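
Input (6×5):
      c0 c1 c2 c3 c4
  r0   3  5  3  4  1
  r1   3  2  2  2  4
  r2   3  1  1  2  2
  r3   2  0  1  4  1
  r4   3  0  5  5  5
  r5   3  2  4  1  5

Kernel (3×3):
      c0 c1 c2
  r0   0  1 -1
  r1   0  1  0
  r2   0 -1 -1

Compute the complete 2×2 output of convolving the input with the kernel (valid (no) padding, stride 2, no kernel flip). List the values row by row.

2 1
-5 -6

Output[0,0]: The receptive field on the input at this output position is [3 5 3 / 3 2 2 / 3 1 1]. Elementwise product with the kernel and sum: 5·1 + 3·-1 + 2·1 + 1·-1 + 1·-1.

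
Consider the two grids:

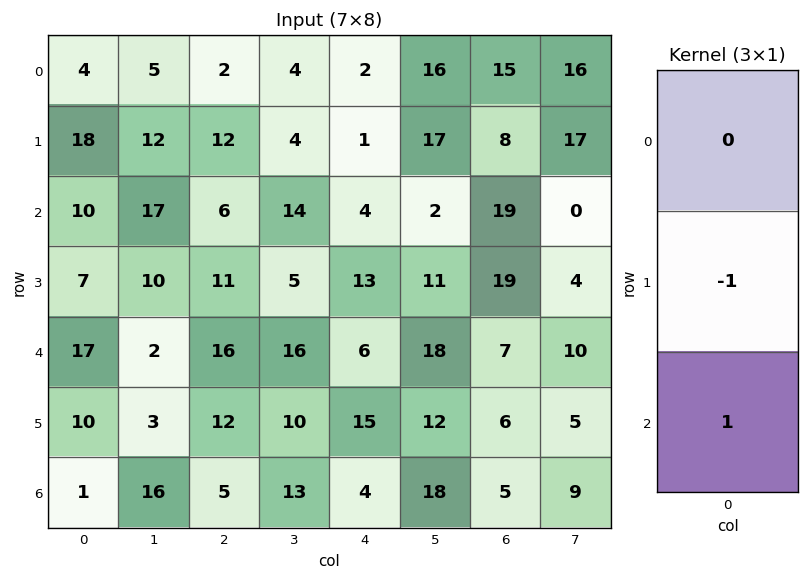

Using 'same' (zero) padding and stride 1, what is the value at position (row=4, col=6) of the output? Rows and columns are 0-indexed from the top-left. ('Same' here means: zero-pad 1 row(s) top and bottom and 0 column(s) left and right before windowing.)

-1

The receptive field on the zero-padded input at this output position is [19 / 7 / 6]. Elementwise product with the kernel and sum: 7·-1 + 6·1.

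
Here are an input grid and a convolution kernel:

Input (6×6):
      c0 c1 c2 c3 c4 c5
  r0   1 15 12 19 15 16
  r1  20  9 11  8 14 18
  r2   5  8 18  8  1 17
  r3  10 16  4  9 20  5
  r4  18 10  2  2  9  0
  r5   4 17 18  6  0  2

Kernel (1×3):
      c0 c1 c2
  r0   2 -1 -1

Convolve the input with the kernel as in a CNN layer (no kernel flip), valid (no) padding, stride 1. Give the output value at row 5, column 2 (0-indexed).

30

The receptive field on the input at this output position is [18 6 0]. Elementwise product with the kernel and sum: 18·2 + 6·-1 + 0·-1.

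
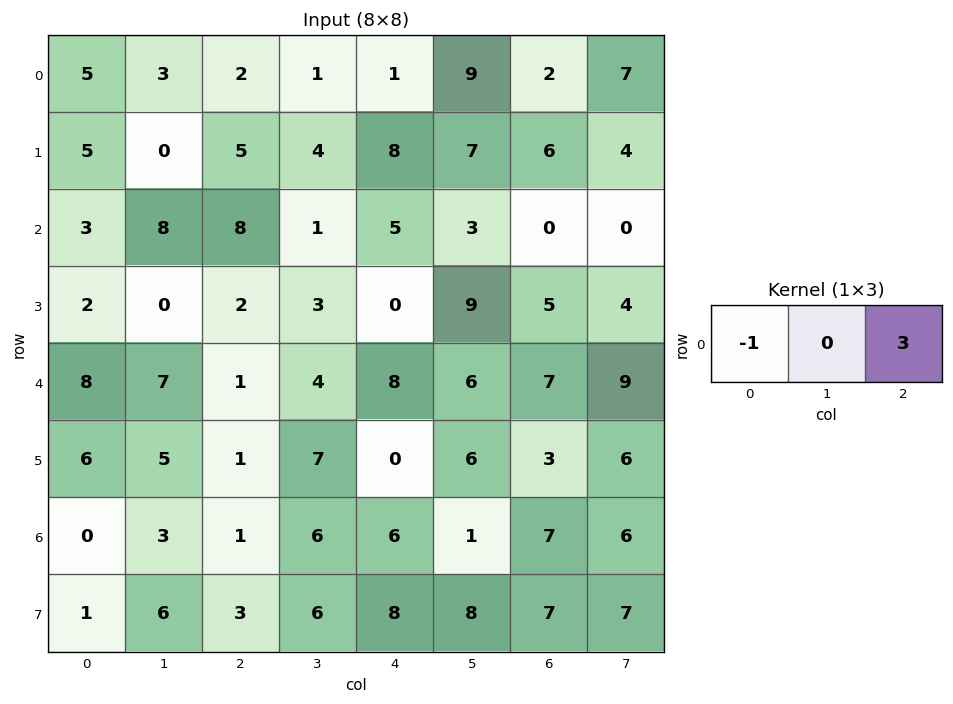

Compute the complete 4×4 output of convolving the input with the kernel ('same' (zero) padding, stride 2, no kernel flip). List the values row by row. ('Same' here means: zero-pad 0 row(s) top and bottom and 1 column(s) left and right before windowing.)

Output[0,0]: The receptive field on the zero-padded input at this output position is [0 5 3]. Elementwise product with the kernel and sum: 0·-1 + 3·3.
Output[0,1]: The receptive field on the zero-padded input at this output position is [3 2 1]. Elementwise product with the kernel and sum: 3·-1 + 1·3.

9 0 26 12
24 -5 8 -3
21 5 14 21
9 15 -3 17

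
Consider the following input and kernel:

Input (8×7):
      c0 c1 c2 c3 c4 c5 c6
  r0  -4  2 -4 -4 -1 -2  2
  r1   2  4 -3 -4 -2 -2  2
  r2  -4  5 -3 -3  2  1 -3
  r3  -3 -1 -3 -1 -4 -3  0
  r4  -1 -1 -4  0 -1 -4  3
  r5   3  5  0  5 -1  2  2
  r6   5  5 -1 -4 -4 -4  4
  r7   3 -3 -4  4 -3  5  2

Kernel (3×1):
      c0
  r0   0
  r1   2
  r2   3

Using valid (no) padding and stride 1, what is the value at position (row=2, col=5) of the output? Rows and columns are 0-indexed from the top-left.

The receptive field on the input at this output position is [1 / -3 / -4]. Elementwise product with the kernel and sum: -3·2 + -4·3.

-18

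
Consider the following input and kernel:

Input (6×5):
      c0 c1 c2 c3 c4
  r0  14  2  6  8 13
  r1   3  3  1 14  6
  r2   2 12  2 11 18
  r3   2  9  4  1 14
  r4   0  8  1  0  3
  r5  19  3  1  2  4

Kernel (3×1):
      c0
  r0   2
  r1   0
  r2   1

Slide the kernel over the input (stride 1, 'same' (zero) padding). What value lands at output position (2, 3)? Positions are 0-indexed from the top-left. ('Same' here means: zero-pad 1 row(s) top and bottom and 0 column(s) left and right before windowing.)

29

The receptive field on the zero-padded input at this output position is [14 / 11 / 1]. Elementwise product with the kernel and sum: 14·2 + 1·1.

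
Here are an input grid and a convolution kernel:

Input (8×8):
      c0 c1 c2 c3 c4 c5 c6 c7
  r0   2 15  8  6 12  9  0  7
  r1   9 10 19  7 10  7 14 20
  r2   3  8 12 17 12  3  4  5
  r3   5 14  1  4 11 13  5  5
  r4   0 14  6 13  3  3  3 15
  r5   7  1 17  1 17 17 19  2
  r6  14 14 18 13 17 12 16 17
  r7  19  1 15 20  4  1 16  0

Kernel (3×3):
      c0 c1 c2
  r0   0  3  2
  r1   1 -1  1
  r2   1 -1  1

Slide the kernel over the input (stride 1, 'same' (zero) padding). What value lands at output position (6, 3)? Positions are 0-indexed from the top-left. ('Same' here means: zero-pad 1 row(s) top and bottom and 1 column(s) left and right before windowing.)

The receptive field on the zero-padded input at this output position is [17 1 17 / 18 13 17 / 15 20 4]. Elementwise product with the kernel and sum: 1·3 + 17·2 + 18·1 + 13·-1 + 17·1 + 15·1 + 20·-1 + 4·1.

58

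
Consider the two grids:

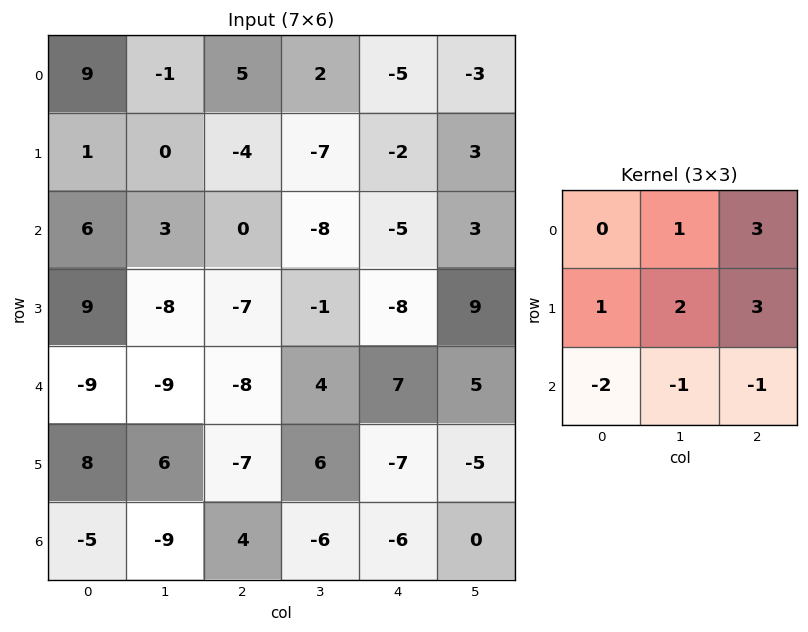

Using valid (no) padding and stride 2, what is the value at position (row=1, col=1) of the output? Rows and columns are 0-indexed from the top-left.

The receptive field on the input at this output position is [0 -8 -5 / -7 -1 -8 / -8 4 7]. Elementwise product with the kernel and sum: -8·1 + -5·3 + -7·1 + -1·2 + -8·3 + -8·-2 + 4·-1 + 7·-1.

-51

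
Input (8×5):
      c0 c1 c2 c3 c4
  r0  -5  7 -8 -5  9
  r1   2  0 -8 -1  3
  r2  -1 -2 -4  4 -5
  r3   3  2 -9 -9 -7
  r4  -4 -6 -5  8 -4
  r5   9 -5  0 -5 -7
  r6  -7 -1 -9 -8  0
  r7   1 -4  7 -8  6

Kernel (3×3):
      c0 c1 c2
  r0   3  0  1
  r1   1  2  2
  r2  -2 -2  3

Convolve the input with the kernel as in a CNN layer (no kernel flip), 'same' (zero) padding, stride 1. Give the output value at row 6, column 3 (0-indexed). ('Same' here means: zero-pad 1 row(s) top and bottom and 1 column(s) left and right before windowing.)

The receptive field on the zero-padded input at this output position is [0 -5 -7 / -9 -8 0 / 7 -8 6]. Elementwise product with the kernel and sum: 0·3 + -7·1 + -9·1 + -8·2 + 0·2 + 7·-2 + -8·-2 + 6·3.

-12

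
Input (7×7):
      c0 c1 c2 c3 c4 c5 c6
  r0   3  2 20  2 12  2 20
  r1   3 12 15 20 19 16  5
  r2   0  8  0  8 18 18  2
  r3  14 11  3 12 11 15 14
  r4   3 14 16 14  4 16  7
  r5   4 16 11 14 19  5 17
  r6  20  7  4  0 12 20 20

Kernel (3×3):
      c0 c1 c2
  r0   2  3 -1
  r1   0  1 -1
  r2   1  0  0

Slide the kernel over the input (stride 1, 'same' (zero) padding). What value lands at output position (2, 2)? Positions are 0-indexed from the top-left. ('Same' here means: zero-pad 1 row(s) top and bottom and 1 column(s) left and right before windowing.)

52

The receptive field on the zero-padded input at this output position is [12 15 20 / 8 0 8 / 11 3 12]. Elementwise product with the kernel and sum: 12·2 + 15·3 + 20·-1 + 0·1 + 8·-1 + 11·1.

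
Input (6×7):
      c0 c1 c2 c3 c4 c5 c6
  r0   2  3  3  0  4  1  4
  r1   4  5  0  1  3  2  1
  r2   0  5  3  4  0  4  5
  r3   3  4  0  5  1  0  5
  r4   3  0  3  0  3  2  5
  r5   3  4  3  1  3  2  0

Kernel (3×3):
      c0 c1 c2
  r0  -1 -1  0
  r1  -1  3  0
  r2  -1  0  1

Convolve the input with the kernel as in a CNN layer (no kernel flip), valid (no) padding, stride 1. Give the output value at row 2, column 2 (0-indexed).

The receptive field on the input at this output position is [3 4 0 / 0 5 1 / 3 0 3]. Elementwise product with the kernel and sum: 3·-1 + 4·-1 + 0·-1 + 5·3 + 3·-1 + 3·1.

8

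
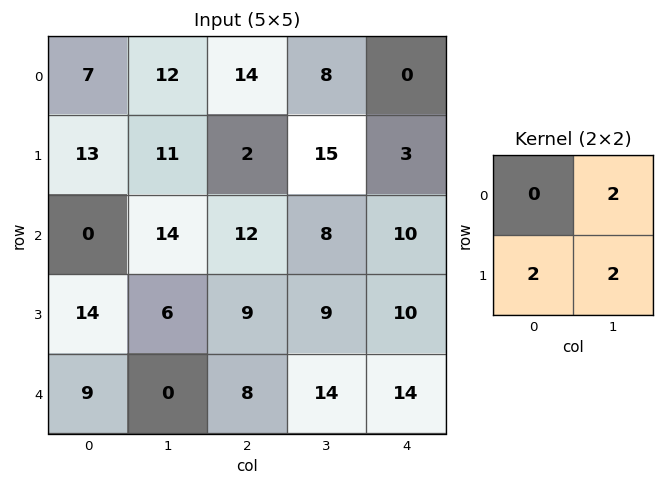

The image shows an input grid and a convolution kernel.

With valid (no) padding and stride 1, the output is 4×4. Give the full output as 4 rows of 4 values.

72 54 50 36
50 56 70 42
68 54 52 58
30 34 62 76

Output[0,0]: The receptive field on the input at this output position is [7 12 / 13 11]. Elementwise product with the kernel and sum: 12·2 + 13·2 + 11·2.
Output[0,1]: The receptive field on the input at this output position is [12 14 / 11 2]. Elementwise product with the kernel and sum: 14·2 + 11·2 + 2·2.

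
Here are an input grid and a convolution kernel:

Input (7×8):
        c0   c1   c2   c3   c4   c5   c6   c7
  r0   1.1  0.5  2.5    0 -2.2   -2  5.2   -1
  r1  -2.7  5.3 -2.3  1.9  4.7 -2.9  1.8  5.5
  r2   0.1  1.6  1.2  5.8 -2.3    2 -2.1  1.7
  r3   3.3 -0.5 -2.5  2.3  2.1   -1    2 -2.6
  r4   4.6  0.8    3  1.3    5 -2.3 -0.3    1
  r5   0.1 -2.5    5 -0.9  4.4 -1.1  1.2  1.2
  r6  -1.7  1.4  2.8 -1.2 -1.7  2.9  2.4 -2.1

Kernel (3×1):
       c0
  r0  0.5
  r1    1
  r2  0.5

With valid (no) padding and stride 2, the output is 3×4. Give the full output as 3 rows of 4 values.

-2.1 -0.45 2.45 3.35
5.65 -0.4 3.45 0.8
1.55 7.9 6.05 2.25

Output[0,0]: The receptive field on the input at this output position is [1.1 / -2.7 / 0.1]. Elementwise product with the kernel and sum: 1.1·0.5 + -2.7·1 + 0.1·0.5.
Output[0,1]: The receptive field on the input at this output position is [2.5 / -2.3 / 1.2]. Elementwise product with the kernel and sum: 2.5·0.5 + -2.3·1 + 1.2·0.5.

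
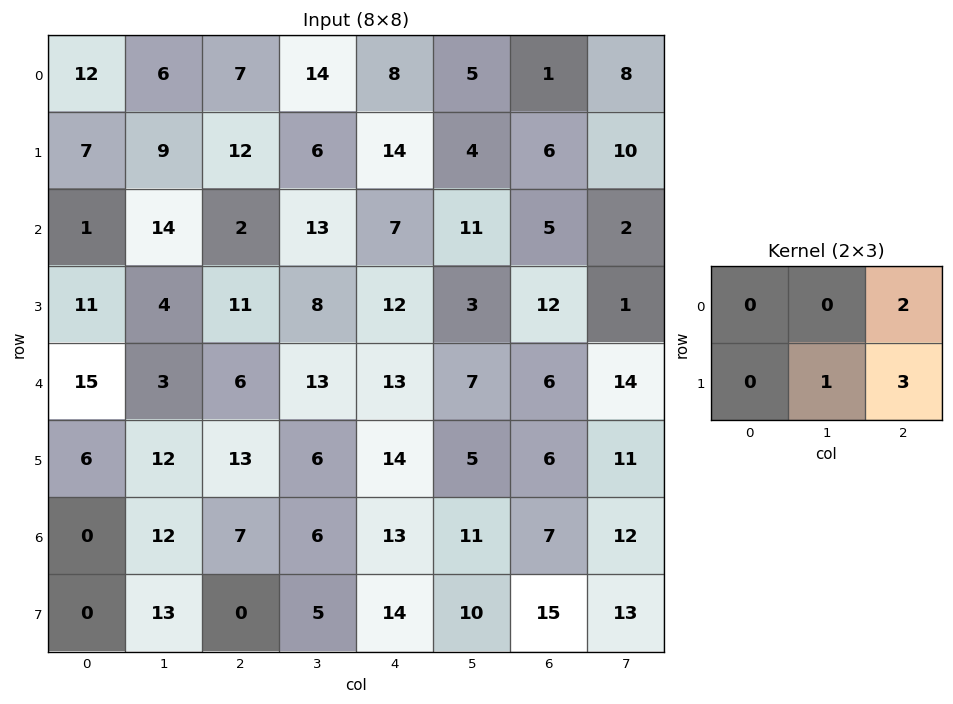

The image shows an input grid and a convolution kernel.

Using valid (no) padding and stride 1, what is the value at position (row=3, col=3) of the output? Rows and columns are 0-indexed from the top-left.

40

The receptive field on the input at this output position is [8 12 3 / 13 13 7]. Elementwise product with the kernel and sum: 3·2 + 13·1 + 7·3.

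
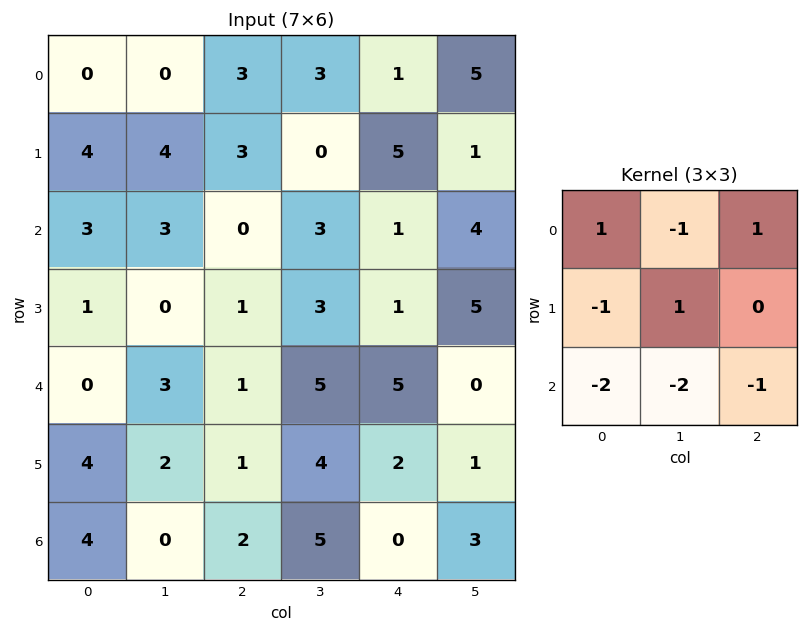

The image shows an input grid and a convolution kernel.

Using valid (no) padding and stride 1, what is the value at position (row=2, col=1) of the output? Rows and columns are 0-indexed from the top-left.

-6

The receptive field on the input at this output position is [3 0 3 / 0 1 3 / 3 1 5]. Elementwise product with the kernel and sum: 3·1 + 0·-1 + 3·1 + 0·-1 + 1·1 + 3·-2 + 1·-2 + 5·-1.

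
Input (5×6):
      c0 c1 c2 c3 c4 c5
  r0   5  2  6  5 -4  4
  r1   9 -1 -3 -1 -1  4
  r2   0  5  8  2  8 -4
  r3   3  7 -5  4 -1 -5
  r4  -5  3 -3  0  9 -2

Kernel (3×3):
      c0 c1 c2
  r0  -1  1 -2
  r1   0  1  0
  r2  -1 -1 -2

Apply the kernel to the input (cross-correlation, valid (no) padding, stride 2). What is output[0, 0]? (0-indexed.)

-37

The receptive field on the input at this output position is [5 2 6 / 9 -1 -3 / 0 5 8]. Elementwise product with the kernel and sum: 5·-1 + 2·1 + 6·-2 + -1·1 + 0·-1 + 5·-1 + 8·-2.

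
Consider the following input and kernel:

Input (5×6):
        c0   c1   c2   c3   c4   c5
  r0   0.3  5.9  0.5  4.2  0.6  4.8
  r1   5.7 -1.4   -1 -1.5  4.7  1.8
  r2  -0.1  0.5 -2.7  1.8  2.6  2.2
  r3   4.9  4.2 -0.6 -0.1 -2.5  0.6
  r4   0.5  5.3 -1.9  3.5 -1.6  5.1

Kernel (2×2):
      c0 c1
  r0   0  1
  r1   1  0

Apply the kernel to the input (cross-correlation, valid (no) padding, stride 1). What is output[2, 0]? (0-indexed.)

The receptive field on the input at this output position is [-0.1 0.5 / 4.9 4.2]. Elementwise product with the kernel and sum: 0.5·1 + 4.9·1.

5.4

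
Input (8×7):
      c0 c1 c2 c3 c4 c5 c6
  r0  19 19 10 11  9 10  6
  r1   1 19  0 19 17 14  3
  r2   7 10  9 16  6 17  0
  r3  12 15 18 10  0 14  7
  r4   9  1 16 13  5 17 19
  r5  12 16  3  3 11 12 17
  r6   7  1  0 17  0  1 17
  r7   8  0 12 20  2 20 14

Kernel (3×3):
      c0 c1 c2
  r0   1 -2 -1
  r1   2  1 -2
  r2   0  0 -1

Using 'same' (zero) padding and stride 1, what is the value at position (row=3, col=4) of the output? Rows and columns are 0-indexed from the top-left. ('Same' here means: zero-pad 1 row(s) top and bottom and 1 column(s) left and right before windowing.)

-38

The receptive field on the zero-padded input at this output position is [16 6 17 / 10 0 14 / 13 5 17]. Elementwise product with the kernel and sum: 16·1 + 6·-2 + 17·-1 + 10·2 + 0·1 + 14·-2 + 17·-1.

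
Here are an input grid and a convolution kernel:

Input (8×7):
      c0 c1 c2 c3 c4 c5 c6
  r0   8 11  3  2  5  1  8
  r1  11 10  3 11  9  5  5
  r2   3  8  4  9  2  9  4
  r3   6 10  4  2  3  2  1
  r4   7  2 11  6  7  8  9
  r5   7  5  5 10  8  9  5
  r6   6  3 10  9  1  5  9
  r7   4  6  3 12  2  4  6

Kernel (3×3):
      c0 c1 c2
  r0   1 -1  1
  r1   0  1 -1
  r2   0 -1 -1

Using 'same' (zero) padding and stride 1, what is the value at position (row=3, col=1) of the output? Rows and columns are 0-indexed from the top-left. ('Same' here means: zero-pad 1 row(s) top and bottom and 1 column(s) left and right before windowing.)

-8

The receptive field on the zero-padded input at this output position is [3 8 4 / 6 10 4 / 7 2 11]. Elementwise product with the kernel and sum: 3·1 + 8·-1 + 4·1 + 10·1 + 4·-1 + 2·-1 + 11·-1.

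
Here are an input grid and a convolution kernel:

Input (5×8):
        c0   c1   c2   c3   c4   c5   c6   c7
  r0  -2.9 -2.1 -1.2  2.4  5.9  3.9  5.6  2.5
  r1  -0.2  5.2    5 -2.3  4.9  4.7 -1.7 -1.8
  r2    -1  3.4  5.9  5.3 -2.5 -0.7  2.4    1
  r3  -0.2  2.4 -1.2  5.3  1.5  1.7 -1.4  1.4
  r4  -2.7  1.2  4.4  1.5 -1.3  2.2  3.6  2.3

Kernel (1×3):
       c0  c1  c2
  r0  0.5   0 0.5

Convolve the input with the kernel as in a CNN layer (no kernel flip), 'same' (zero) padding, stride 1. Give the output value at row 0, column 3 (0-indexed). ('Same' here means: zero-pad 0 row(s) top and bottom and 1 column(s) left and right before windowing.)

The receptive field on the zero-padded input at this output position is [-1.2 2.4 5.9]. Elementwise product with the kernel and sum: -1.2·0.5 + 5.9·0.5.

2.35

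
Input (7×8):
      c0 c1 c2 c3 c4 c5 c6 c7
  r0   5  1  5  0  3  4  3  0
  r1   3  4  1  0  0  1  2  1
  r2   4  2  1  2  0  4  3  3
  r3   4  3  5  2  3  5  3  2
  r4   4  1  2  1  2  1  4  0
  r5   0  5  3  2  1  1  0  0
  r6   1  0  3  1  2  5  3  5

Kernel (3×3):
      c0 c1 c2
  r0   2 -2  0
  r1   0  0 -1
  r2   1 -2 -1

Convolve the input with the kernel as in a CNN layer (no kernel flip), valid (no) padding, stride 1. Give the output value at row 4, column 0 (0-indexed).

The receptive field on the input at this output position is [4 1 2 / 0 5 3 / 1 0 3]. Elementwise product with the kernel and sum: 4·2 + 1·-2 + 3·-1 + 1·1 + 0·-2 + 3·-1.

1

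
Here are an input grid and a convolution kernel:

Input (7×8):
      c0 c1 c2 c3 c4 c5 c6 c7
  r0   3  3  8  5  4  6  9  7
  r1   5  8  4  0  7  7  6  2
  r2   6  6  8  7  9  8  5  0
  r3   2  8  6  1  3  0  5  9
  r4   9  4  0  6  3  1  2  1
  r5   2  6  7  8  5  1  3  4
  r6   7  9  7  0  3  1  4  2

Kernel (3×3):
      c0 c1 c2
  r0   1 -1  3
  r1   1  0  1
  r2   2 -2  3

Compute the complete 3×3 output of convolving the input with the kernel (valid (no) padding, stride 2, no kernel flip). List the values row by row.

57 55 55
42 34 34
31 38 32

Output[0,0]: The receptive field on the input at this output position is [3 3 8 / 5 8 4 / 6 6 8]. Elementwise product with the kernel and sum: 3·1 + 3·-1 + 8·3 + 5·1 + 4·1 + 6·2 + 6·-2 + 8·3.
Output[0,1]: The receptive field on the input at this output position is [8 5 4 / 4 0 7 / 8 7 9]. Elementwise product with the kernel and sum: 8·1 + 5·-1 + 4·3 + 4·1 + 7·1 + 8·2 + 7·-2 + 9·3.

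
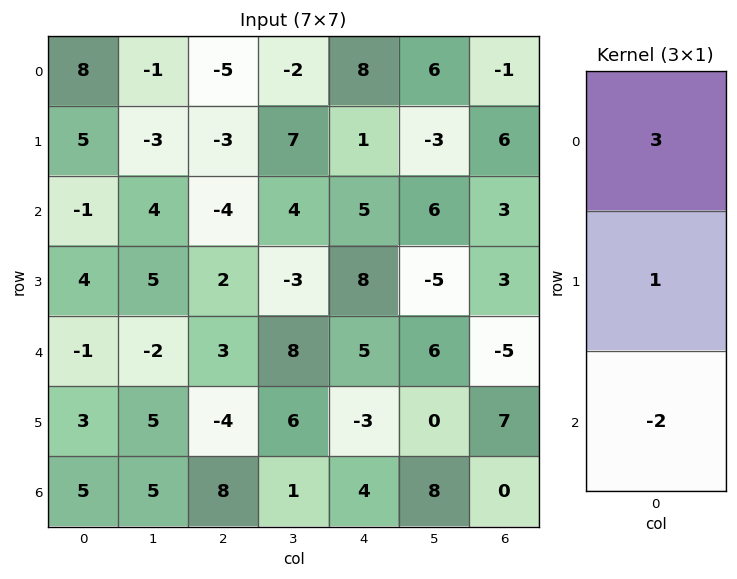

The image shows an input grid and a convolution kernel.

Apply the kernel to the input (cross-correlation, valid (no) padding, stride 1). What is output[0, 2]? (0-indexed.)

-10

The receptive field on the input at this output position is [-5 / -3 / -4]. Elementwise product with the kernel and sum: -5·3 + -3·1 + -4·-2.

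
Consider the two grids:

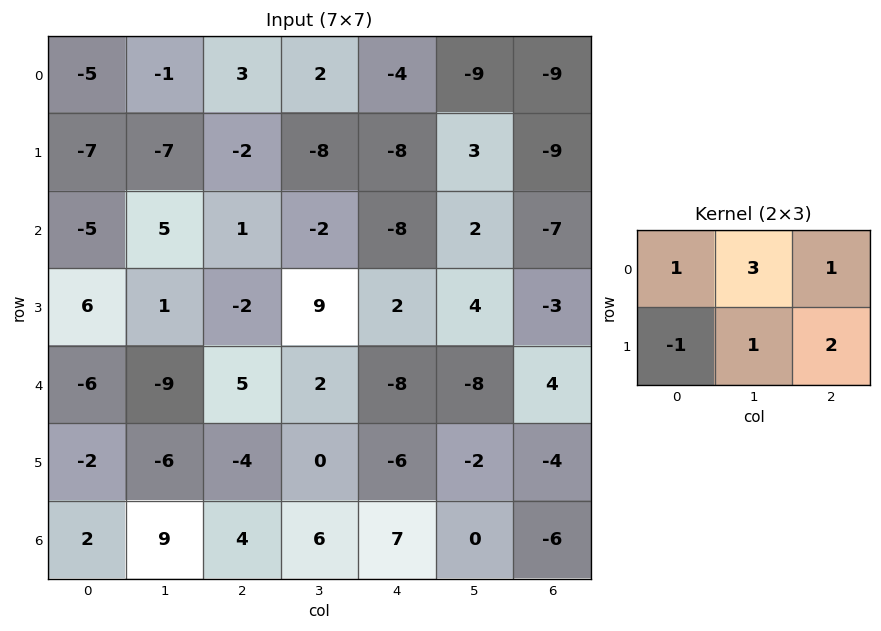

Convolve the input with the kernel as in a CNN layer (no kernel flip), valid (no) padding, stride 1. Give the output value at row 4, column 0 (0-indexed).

The receptive field on the input at this output position is [-6 -9 5 / -2 -6 -4]. Elementwise product with the kernel and sum: -6·1 + -9·3 + 5·1 + -2·-1 + -6·1 + -4·2.

-40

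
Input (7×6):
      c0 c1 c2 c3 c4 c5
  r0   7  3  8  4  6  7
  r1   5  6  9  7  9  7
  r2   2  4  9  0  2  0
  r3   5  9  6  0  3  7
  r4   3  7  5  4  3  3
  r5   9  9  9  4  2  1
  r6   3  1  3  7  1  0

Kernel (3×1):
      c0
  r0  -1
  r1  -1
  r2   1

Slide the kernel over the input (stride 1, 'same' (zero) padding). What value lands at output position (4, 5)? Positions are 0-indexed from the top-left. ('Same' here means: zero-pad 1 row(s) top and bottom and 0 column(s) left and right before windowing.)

-9

The receptive field on the zero-padded input at this output position is [7 / 3 / 1]. Elementwise product with the kernel and sum: 7·-1 + 3·-1 + 1·1.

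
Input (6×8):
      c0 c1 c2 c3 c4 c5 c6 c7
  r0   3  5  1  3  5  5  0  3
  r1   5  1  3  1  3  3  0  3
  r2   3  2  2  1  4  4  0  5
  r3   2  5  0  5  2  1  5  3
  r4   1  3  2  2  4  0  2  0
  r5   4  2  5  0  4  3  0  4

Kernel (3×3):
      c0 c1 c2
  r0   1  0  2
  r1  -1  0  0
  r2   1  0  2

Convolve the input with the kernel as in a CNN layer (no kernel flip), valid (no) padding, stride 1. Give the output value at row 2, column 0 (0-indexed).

The receptive field on the input at this output position is [3 2 2 / 2 5 0 / 1 3 2]. Elementwise product with the kernel and sum: 3·1 + 2·2 + 2·-1 + 1·1 + 2·2.

10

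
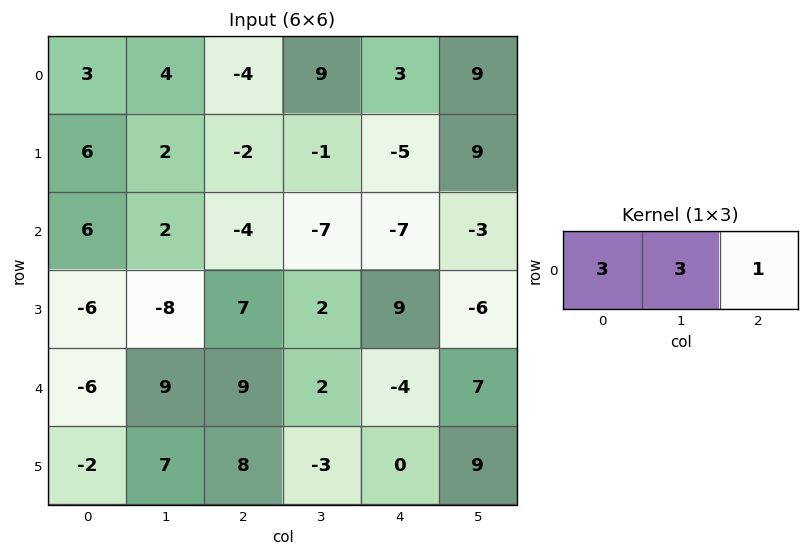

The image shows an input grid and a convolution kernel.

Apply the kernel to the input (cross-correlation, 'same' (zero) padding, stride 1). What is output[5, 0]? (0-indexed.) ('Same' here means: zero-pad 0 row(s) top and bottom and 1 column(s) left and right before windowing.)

1

The receptive field on the zero-padded input at this output position is [0 -2 7]. Elementwise product with the kernel and sum: 0·3 + -2·3 + 7·1.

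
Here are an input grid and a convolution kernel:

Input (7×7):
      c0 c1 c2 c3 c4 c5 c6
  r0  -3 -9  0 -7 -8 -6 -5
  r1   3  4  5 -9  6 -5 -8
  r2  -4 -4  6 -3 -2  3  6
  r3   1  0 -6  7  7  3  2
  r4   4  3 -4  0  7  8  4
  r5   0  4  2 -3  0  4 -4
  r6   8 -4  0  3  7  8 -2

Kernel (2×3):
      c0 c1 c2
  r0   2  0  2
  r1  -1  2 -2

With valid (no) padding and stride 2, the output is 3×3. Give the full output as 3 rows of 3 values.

-11 -51 -26
15 14 3
4 -2 38

Output[0,0]: The receptive field on the input at this output position is [-3 -9 0 / 3 4 5]. Elementwise product with the kernel and sum: -3·2 + 0·2 + 3·-1 + 4·2 + 5·-2.
Output[0,1]: The receptive field on the input at this output position is [0 -7 -8 / 5 -9 6]. Elementwise product with the kernel and sum: 0·2 + -8·2 + 5·-1 + -9·2 + 6·-2.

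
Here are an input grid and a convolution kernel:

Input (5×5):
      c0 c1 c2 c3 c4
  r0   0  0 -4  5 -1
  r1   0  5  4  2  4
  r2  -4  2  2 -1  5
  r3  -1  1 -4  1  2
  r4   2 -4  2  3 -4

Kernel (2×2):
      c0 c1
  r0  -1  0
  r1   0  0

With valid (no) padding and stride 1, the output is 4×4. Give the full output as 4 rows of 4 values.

0 0 4 -5
0 -5 -4 -2
4 -2 -2 1
1 -1 4 -1

Output[0,0]: The receptive field on the input at this output position is [0 0 / 0 5]. Elementwise product with the kernel and sum: 0·-1.
Output[0,1]: The receptive field on the input at this output position is [0 -4 / 5 4]. Elementwise product with the kernel and sum: 0·-1.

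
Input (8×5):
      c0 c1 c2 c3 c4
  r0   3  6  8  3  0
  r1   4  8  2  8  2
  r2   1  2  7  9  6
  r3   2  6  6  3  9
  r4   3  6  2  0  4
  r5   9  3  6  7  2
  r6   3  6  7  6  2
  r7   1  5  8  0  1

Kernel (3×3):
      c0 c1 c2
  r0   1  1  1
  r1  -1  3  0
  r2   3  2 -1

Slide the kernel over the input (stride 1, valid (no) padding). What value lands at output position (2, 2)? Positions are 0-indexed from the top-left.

The receptive field on the input at this output position is [7 9 6 / 6 3 9 / 2 0 4]. Elementwise product with the kernel and sum: 7·1 + 9·1 + 6·1 + 6·-1 + 3·3 + 2·3 + 0·2 + 4·-1.

27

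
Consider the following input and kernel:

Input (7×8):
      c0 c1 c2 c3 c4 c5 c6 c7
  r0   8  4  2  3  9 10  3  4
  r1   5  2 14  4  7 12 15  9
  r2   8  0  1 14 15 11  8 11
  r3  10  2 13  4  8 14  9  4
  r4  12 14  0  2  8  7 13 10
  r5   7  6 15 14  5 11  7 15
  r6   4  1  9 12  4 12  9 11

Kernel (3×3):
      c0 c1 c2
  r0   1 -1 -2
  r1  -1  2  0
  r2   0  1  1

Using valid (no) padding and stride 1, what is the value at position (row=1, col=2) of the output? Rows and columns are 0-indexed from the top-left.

The receptive field on the input at this output position is [14 4 7 / 1 14 15 / 13 4 8]. Elementwise product with the kernel and sum: 14·1 + 4·-1 + 7·-2 + 1·-1 + 14·2 + 4·1 + 8·1.

35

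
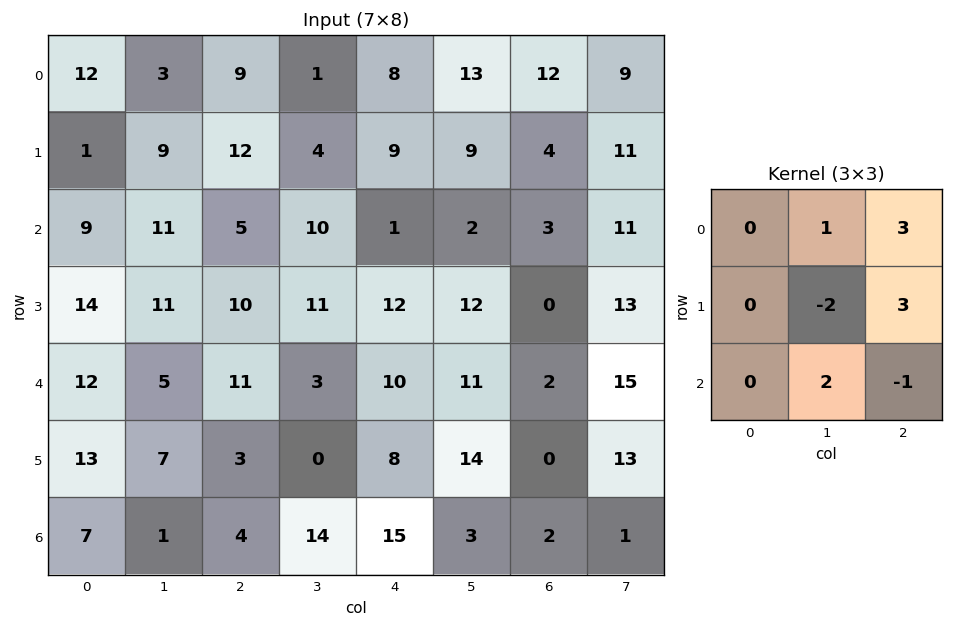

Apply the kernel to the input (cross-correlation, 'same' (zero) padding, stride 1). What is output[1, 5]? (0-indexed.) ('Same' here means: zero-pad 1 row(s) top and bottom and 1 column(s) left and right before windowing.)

The receptive field on the zero-padded input at this output position is [8 13 12 / 9 9 4 / 1 2 3]. Elementwise product with the kernel and sum: 13·1 + 12·3 + 9·-2 + 4·3 + 2·2 + 3·-1.

44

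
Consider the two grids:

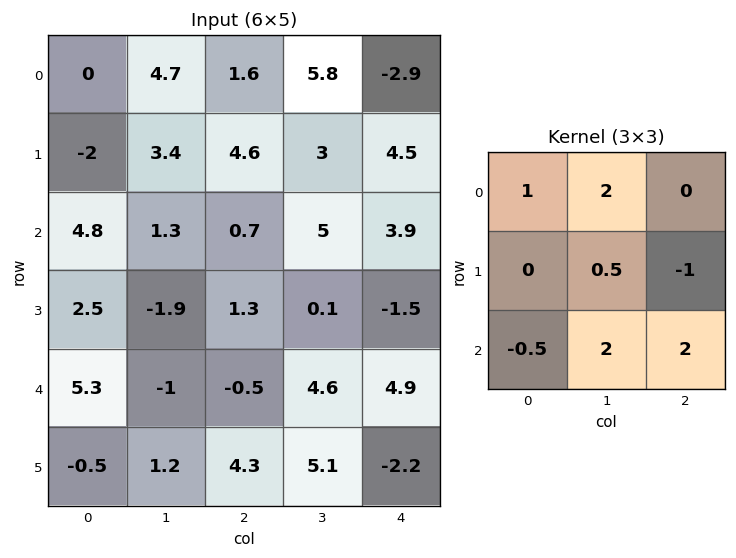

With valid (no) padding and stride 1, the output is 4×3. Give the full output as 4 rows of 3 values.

Output[0,0]: The receptive field on the input at this output position is [0 4.7 1.6 / -2 3.4 4.6 / 4.8 1.3 0.7]. Elementwise product with the kernel and sum: 0·1 + 4.7·2 + 3.4·0.5 + 4.6·-1 + 4.8·-0.5 + 1.3·2 + 0.7·2.
Output[0,1]: The receptive field on the input at this output position is [4.7 1.6 5.8 / 3.4 4.6 3 / 1.3 0.7 5]. Elementwise product with the kernel and sum: 4.7·1 + 1.6·2 + 4.6·0.5 + 3·-1 + 1.3·-0.5 + 0.7·2 + 5·2.

8.1 17.95 27.65
2.3 11.7 5.75
-0.5 11.95 31.5
9.95 14.05 2.55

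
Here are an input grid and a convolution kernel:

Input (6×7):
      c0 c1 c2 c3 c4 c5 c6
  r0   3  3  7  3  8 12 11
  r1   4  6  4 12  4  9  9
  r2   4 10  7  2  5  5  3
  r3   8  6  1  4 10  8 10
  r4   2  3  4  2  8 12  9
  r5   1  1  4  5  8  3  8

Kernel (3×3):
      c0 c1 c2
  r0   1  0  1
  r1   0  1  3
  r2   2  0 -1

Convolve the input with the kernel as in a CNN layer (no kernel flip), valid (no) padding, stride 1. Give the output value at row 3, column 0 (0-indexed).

The receptive field on the input at this output position is [8 6 1 / 2 3 4 / 1 1 4]. Elementwise product with the kernel and sum: 8·1 + 1·1 + 3·1 + 4·3 + 1·2 + 4·-1.

22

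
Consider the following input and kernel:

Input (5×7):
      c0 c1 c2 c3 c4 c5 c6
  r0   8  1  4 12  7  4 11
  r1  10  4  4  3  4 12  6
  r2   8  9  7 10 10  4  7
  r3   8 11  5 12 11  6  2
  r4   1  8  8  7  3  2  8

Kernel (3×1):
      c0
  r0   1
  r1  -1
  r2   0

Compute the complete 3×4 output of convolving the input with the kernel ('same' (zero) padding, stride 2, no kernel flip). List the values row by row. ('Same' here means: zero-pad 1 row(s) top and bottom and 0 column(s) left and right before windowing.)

Output[0,0]: The receptive field on the zero-padded input at this output position is [0 / 8 / 10]. Elementwise product with the kernel and sum: 0·1 + 8·-1.

-8 -4 -7 -11
2 -3 -6 -1
7 -3 8 -6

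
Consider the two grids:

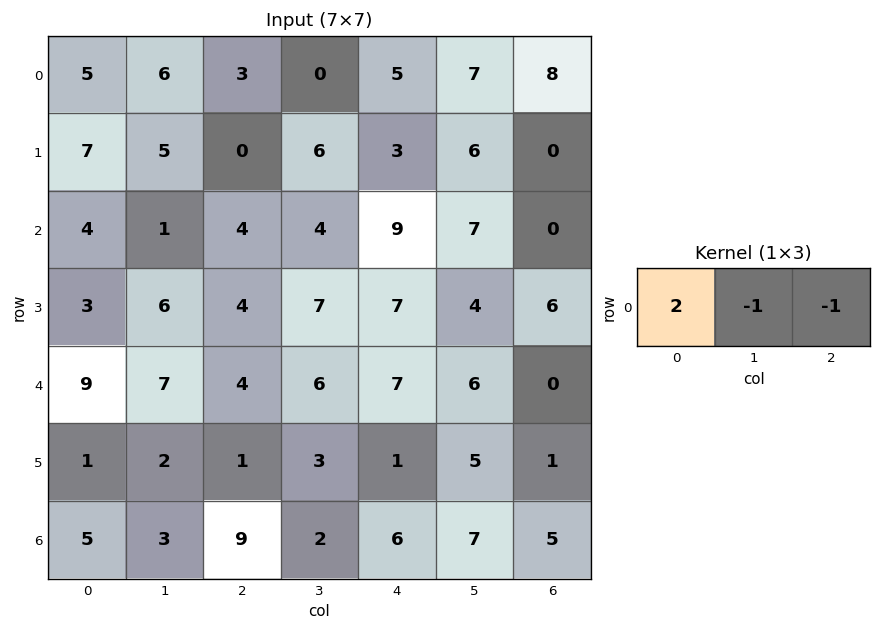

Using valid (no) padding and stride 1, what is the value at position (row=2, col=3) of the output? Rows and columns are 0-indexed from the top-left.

-8

The receptive field on the input at this output position is [4 9 7]. Elementwise product with the kernel and sum: 4·2 + 9·-1 + 7·-1.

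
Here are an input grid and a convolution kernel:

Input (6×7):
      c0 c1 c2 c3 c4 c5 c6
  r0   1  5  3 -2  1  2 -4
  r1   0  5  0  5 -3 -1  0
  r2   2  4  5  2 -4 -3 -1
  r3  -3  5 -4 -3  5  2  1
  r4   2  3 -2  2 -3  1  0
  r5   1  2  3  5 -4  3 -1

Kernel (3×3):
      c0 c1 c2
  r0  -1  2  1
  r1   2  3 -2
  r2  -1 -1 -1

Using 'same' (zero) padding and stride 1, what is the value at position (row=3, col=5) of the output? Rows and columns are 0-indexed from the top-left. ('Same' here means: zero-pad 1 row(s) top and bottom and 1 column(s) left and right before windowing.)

13

The receptive field on the zero-padded input at this output position is [-4 -3 -1 / 5 2 1 / -3 1 0]. Elementwise product with the kernel and sum: -4·-1 + -3·2 + -1·1 + 5·2 + 2·3 + 1·-2 + -3·-1 + 1·-1 + 0·-1.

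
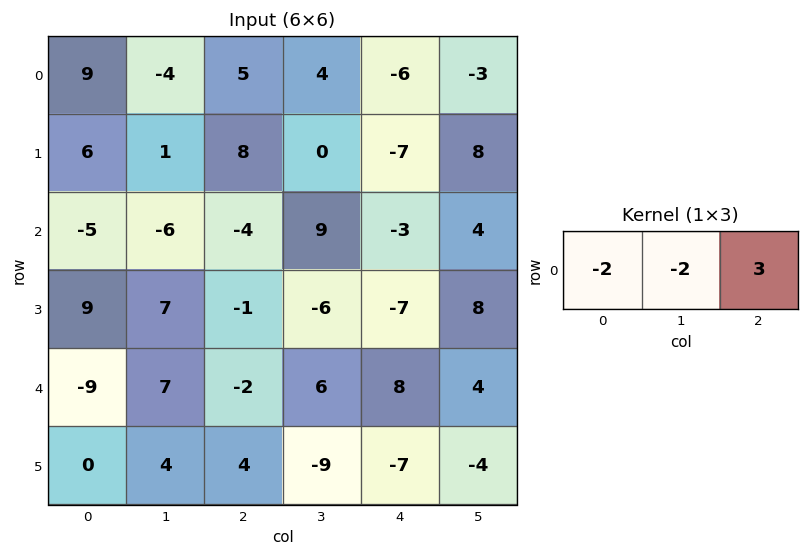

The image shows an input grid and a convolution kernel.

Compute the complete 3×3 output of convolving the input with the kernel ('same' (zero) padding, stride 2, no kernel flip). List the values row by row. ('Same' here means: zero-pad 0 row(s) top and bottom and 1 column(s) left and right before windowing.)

Output[0,0]: The receptive field on the zero-padded input at this output position is [0 9 -4]. Elementwise product with the kernel and sum: 0·-2 + 9·-2 + -4·3.
Output[0,1]: The receptive field on the zero-padded input at this output position is [-4 5 4]. Elementwise product with the kernel and sum: -4·-2 + 5·-2 + 4·3.

-30 10 -5
-8 47 0
39 8 -16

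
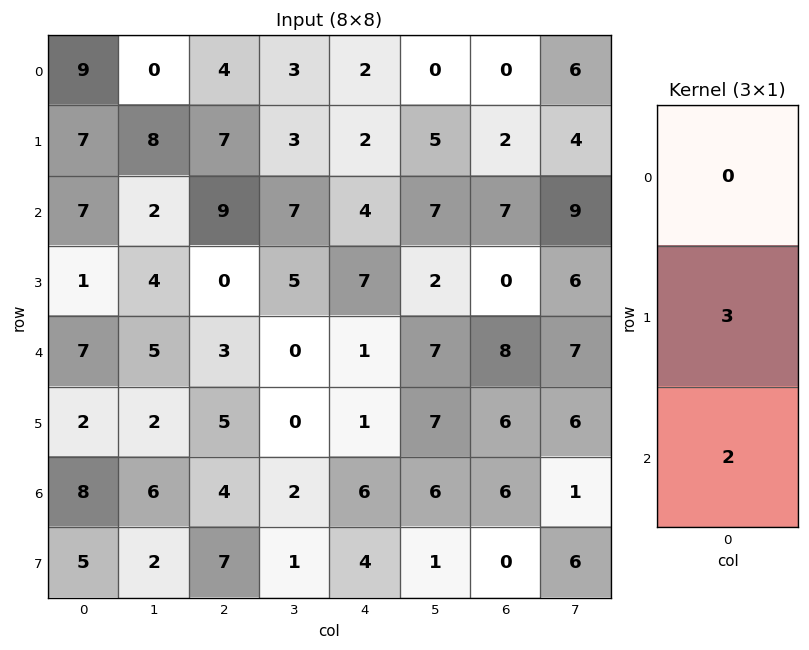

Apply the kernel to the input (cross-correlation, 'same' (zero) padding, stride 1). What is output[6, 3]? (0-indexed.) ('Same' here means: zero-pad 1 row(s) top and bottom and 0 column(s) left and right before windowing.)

8

The receptive field on the zero-padded input at this output position is [0 / 2 / 1]. Elementwise product with the kernel and sum: 2·3 + 1·2.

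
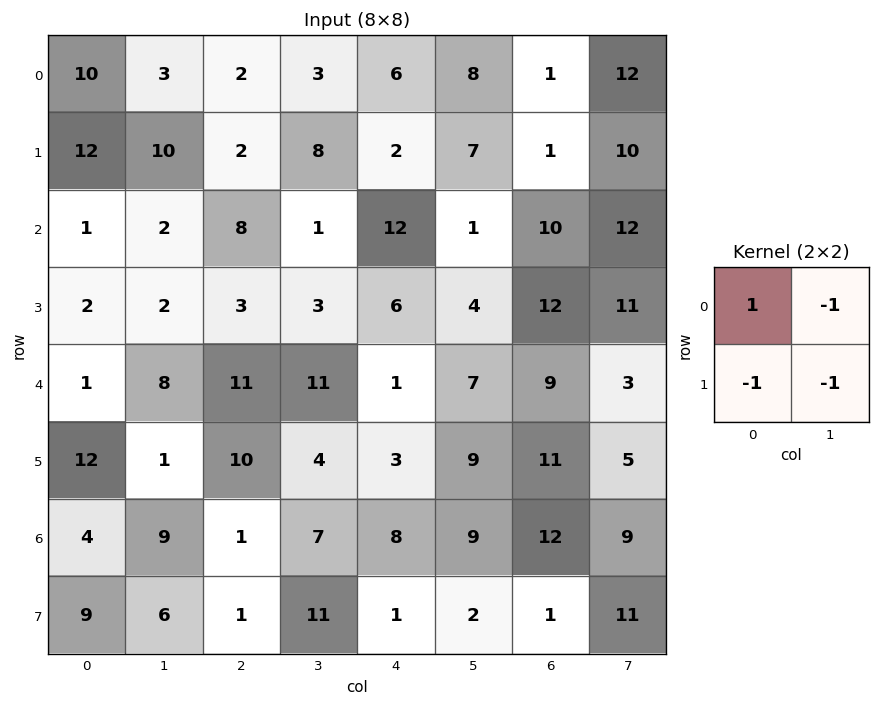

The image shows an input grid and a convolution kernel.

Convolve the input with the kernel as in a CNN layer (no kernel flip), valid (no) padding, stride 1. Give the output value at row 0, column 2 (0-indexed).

-11

The receptive field on the input at this output position is [2 3 / 2 8]. Elementwise product with the kernel and sum: 2·1 + 3·-1 + 2·-1 + 8·-1.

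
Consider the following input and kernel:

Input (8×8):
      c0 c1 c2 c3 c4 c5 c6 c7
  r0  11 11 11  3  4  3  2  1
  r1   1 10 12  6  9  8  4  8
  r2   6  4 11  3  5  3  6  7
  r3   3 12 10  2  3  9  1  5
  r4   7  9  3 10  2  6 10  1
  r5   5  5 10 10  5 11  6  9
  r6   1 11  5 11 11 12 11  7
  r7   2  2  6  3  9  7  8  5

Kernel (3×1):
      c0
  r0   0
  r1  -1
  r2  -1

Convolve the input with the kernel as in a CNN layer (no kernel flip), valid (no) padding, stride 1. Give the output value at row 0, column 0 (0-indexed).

The receptive field on the input at this output position is [11 / 1 / 6]. Elementwise product with the kernel and sum: 1·-1 + 6·-1.

-7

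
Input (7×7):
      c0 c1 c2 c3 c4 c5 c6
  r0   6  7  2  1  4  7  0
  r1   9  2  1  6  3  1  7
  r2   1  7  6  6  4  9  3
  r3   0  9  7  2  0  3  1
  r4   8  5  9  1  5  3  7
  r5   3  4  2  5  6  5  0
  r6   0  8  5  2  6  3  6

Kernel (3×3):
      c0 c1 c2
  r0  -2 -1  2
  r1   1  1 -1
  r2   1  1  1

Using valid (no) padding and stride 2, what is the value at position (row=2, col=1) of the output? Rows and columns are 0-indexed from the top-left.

5

The receptive field on the input at this output position is [9 1 5 / 2 5 6 / 5 2 6]. Elementwise product with the kernel and sum: 9·-2 + 1·-1 + 5·2 + 2·1 + 5·1 + 6·-1 + 5·1 + 2·1 + 6·1.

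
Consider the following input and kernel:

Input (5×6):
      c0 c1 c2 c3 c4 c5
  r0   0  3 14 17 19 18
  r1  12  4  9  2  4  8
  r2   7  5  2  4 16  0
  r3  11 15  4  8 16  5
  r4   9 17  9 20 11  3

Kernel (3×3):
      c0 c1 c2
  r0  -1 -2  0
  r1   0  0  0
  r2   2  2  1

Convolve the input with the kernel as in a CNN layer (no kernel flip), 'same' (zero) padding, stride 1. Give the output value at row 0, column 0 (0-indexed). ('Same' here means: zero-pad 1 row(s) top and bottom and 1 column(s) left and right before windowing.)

The receptive field on the zero-padded input at this output position is [0 0 0 / 0 0 3 / 0 12 4]. Elementwise product with the kernel and sum: 0·-1 + 0·-2 + 0·2 + 12·2 + 4·1.

28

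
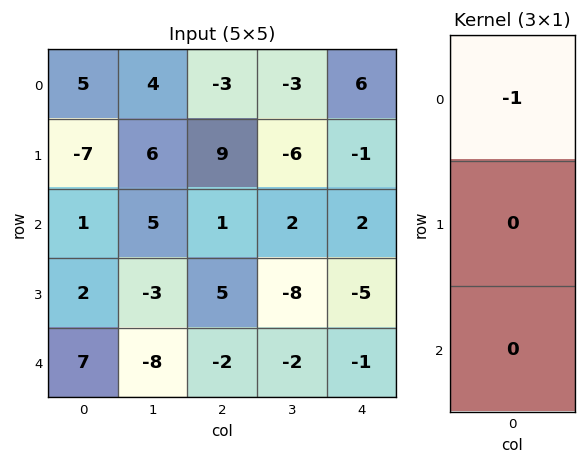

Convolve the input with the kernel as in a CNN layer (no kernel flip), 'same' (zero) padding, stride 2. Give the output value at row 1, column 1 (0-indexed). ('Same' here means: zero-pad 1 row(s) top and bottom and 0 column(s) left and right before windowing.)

-9

The receptive field on the zero-padded input at this output position is [9 / 1 / 5]. Elementwise product with the kernel and sum: 9·-1.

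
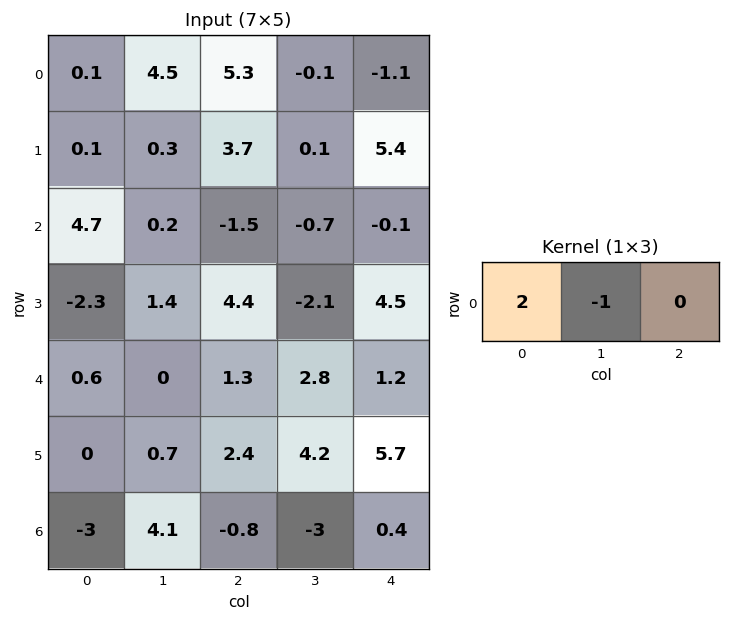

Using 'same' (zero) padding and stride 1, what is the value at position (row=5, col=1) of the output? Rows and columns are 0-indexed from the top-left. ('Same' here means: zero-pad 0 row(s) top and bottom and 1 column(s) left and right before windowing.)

-0.7

The receptive field on the zero-padded input at this output position is [0 0.7 2.4]. Elementwise product with the kernel and sum: 0·2 + 0.7·-1.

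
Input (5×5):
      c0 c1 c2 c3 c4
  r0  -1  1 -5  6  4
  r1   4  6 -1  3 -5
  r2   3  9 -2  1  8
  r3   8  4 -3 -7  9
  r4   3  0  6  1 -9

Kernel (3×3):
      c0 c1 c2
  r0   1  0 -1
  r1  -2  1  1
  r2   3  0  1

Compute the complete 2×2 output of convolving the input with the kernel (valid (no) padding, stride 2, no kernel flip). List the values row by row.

8 -7
5 7

Output[0,0]: The receptive field on the input at this output position is [-1 1 -5 / 4 6 -1 / 3 9 -2]. Elementwise product with the kernel and sum: -1·1 + -5·-1 + 4·-2 + 6·1 + -1·1 + 3·3 + -2·1.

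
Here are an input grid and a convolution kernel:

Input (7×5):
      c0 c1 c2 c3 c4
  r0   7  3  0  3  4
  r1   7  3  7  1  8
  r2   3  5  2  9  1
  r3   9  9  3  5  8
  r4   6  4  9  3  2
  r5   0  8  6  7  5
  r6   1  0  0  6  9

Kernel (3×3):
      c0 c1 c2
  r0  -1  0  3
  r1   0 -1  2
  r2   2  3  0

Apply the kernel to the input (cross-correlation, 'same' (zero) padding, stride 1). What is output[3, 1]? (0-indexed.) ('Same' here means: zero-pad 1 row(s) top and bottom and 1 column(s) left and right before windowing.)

The receptive field on the zero-padded input at this output position is [3 5 2 / 9 9 3 / 6 4 9]. Elementwise product with the kernel and sum: 3·-1 + 2·3 + 9·-1 + 3·2 + 6·2 + 4·3.

24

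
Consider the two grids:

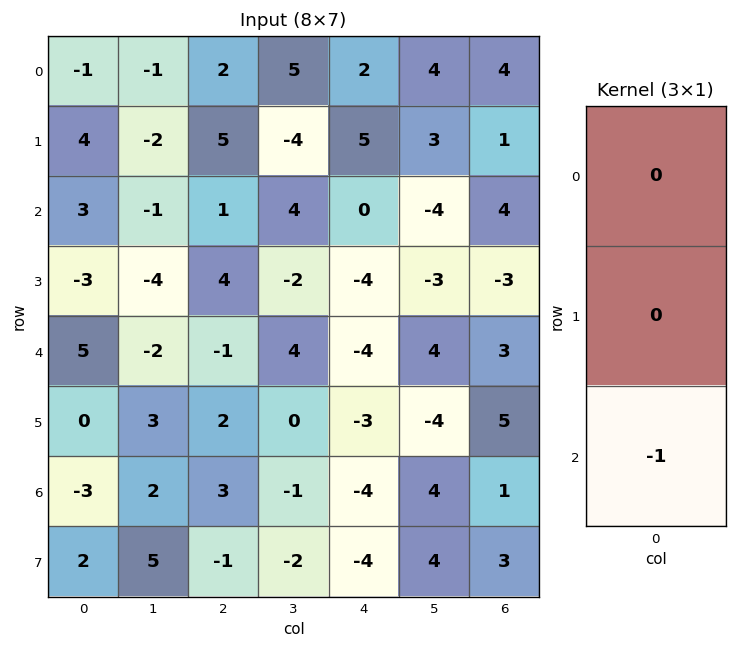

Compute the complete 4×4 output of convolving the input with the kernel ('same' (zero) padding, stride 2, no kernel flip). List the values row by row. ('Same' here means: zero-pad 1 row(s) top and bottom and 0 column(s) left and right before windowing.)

-4 -5 -5 -1
3 -4 4 3
0 -2 3 -5
-2 1 4 -3

Output[0,0]: The receptive field on the zero-padded input at this output position is [0 / -1 / 4]. Elementwise product with the kernel and sum: 4·-1.
Output[0,1]: The receptive field on the zero-padded input at this output position is [0 / 2 / 5]. Elementwise product with the kernel and sum: 5·-1.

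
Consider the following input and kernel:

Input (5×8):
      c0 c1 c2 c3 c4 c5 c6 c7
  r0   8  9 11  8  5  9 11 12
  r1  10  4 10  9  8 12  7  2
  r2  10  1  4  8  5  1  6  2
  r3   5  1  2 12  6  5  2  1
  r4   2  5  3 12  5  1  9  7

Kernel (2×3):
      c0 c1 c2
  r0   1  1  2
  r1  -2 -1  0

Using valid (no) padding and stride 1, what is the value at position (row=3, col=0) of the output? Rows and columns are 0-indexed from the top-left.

The receptive field on the input at this output position is [5 1 2 / 2 5 3]. Elementwise product with the kernel and sum: 5·1 + 1·1 + 2·2 + 2·-2 + 5·-1.

1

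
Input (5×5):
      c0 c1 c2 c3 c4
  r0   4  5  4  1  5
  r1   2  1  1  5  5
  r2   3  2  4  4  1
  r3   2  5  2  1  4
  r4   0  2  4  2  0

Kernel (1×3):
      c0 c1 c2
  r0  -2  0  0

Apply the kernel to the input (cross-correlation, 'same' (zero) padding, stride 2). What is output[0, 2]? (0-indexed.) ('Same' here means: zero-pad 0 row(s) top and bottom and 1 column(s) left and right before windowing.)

The receptive field on the zero-padded input at this output position is [1 5 0]. Elementwise product with the kernel and sum: 1·-2.

-2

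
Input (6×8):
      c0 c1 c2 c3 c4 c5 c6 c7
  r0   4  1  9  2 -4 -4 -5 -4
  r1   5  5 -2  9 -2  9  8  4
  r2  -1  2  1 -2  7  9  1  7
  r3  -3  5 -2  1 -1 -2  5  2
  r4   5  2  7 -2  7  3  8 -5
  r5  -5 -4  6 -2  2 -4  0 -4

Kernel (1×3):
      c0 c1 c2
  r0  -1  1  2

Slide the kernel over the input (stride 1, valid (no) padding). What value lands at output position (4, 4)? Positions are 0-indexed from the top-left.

12

The receptive field on the input at this output position is [7 3 8]. Elementwise product with the kernel and sum: 7·-1 + 3·1 + 8·2.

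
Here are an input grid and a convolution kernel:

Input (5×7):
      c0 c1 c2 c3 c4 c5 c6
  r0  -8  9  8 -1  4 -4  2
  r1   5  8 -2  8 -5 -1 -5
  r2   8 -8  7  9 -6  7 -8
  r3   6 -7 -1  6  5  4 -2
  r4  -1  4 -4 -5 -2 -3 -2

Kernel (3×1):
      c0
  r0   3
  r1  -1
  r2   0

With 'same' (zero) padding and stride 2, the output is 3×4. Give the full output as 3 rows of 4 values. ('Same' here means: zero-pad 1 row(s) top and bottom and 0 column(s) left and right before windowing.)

Output[0,0]: The receptive field on the zero-padded input at this output position is [0 / -8 / 5]. Elementwise product with the kernel and sum: 0·3 + -8·-1.

8 -8 -4 -2
7 -13 -9 -7
19 1 17 -4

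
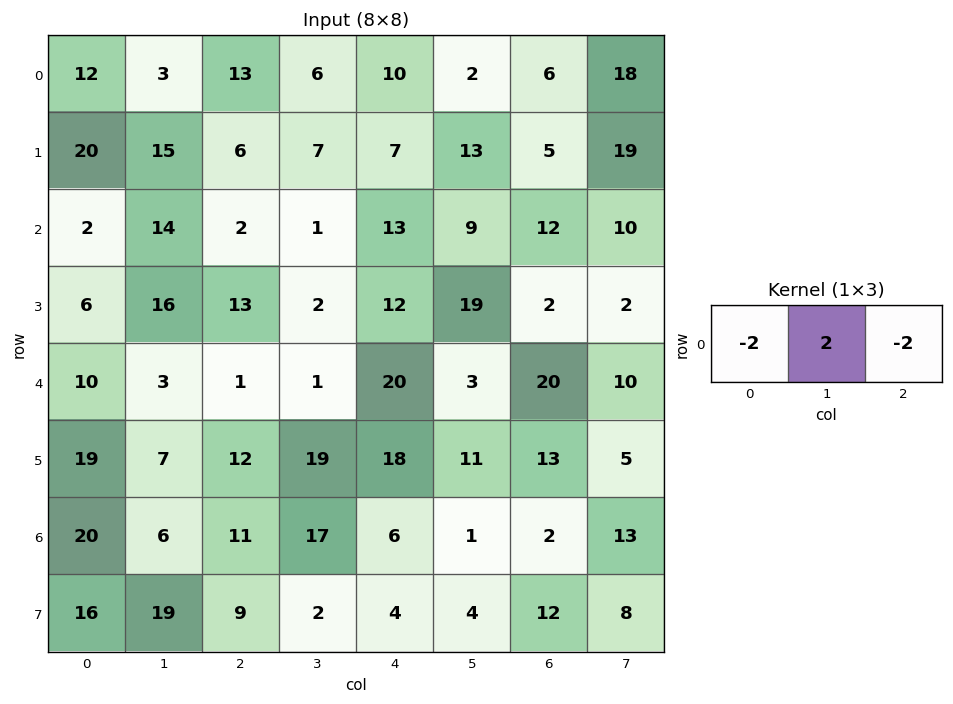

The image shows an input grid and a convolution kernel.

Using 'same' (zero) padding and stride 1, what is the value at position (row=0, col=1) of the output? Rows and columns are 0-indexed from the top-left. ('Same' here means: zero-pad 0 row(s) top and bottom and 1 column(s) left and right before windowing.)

The receptive field on the zero-padded input at this output position is [12 3 13]. Elementwise product with the kernel and sum: 12·-2 + 3·2 + 13·-2.

-44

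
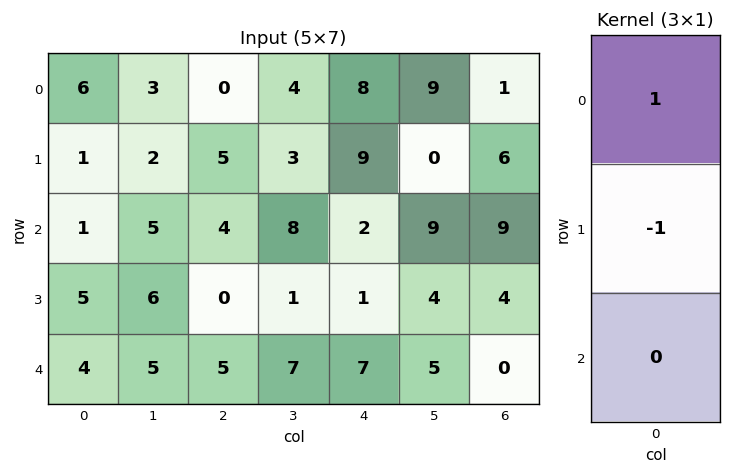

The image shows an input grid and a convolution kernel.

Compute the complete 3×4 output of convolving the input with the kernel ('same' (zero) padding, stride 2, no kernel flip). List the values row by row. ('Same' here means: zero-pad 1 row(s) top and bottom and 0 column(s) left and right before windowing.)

Output[0,0]: The receptive field on the zero-padded input at this output position is [0 / 6 / 1]. Elementwise product with the kernel and sum: 0·1 + 6·-1.
Output[0,1]: The receptive field on the zero-padded input at this output position is [0 / 0 / 5]. Elementwise product with the kernel and sum: 0·1 + 0·-1.

-6 0 -8 -1
0 1 7 -3
1 -5 -6 4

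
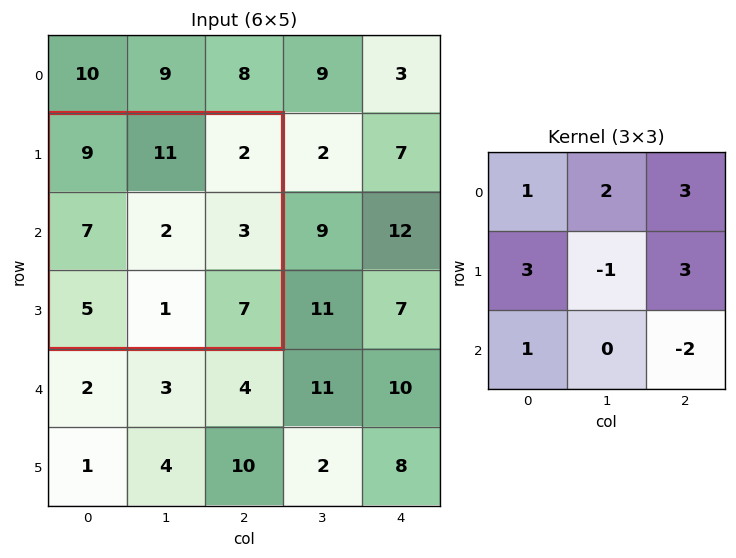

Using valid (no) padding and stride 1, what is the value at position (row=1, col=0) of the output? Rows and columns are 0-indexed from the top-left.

The receptive field on the input at this output position is [9 11 2 / 7 2 3 / 5 1 7]. Elementwise product with the kernel and sum: 9·1 + 11·2 + 2·3 + 7·3 + 2·-1 + 3·3 + 5·1 + 7·-2.

56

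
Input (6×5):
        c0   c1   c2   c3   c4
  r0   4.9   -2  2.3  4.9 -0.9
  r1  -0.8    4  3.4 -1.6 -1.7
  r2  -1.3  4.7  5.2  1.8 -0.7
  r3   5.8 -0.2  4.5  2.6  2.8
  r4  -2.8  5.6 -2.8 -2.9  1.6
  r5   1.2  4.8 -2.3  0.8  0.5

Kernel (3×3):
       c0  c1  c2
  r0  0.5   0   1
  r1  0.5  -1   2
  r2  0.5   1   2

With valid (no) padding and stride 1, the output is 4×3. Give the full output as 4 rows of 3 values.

21.6 10.45 3.15
19.75 10.75 9.85
15.25 -1.05 6.05
-4.4 4 10.4

Output[0,0]: The receptive field on the input at this output position is [4.9 -2 2.3 / -0.8 4 3.4 / -1.3 4.7 5.2]. Elementwise product with the kernel and sum: 4.9·0.5 + 2.3·1 + -0.8·0.5 + 4·-1 + 3.4·2 + -1.3·0.5 + 4.7·1 + 5.2·2.
Output[0,1]: The receptive field on the input at this output position is [-2 2.3 4.9 / 4 3.4 -1.6 / 4.7 5.2 1.8]. Elementwise product with the kernel and sum: -2·0.5 + 4.9·1 + 4·0.5 + 3.4·-1 + -1.6·2 + 4.7·0.5 + 5.2·1 + 1.8·2.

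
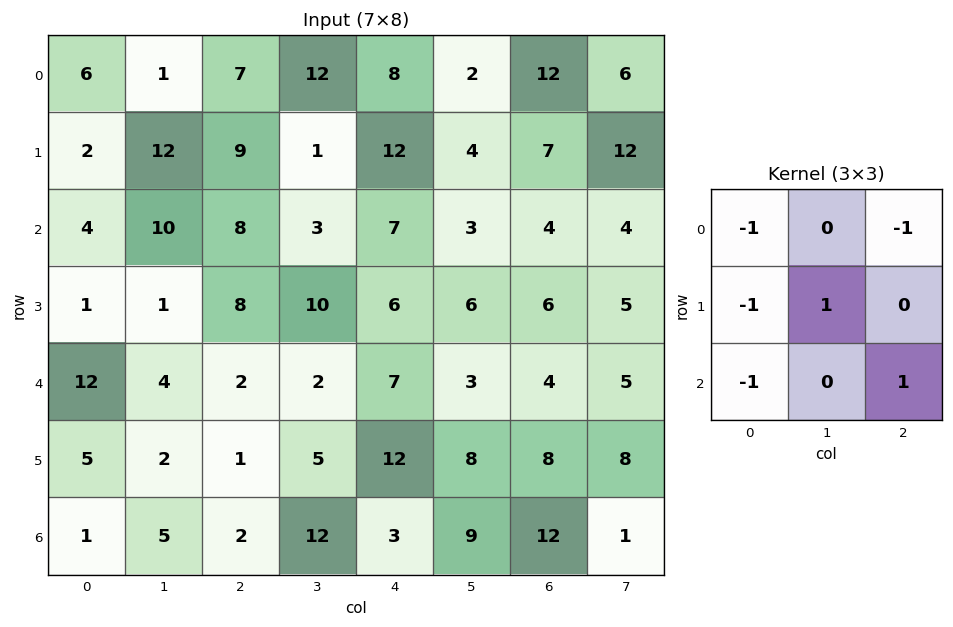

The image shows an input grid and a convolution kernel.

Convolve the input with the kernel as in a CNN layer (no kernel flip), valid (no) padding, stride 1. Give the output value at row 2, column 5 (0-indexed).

-5

The receptive field on the input at this output position is [3 4 4 / 6 6 5 / 3 4 5]. Elementwise product with the kernel and sum: 3·-1 + 4·-1 + 6·-1 + 6·1 + 3·-1 + 5·1.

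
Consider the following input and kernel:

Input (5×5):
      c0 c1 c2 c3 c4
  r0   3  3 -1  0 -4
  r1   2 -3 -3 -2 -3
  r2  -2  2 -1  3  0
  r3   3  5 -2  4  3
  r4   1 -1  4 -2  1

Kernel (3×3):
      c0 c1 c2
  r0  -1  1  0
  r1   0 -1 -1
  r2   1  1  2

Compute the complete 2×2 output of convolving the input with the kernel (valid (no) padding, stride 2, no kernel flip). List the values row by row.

Output[0,0]: The receptive field on the input at this output position is [3 3 -1 / 2 -3 -3 / -2 2 -1]. Elementwise product with the kernel and sum: 3·-1 + 3·1 + -3·-1 + -3·-1 + -2·1 + 2·1 + -1·2.

4 8
9 1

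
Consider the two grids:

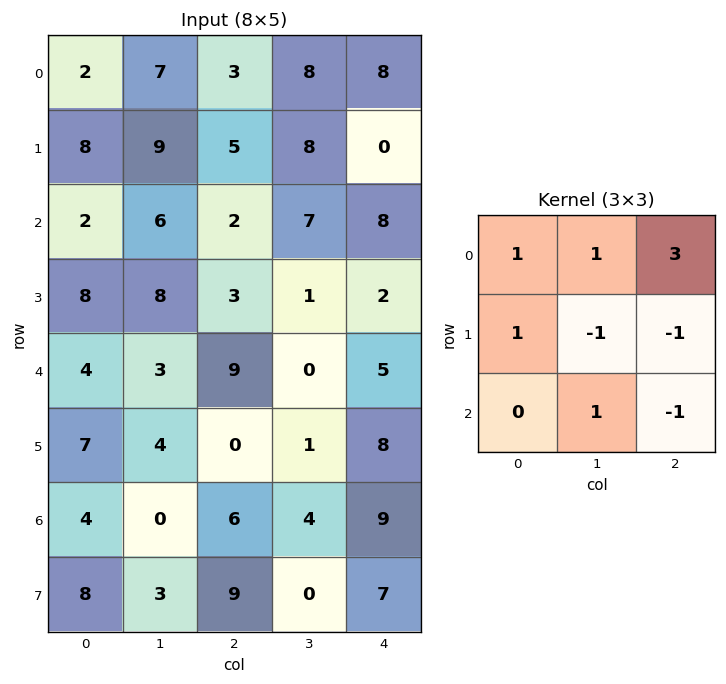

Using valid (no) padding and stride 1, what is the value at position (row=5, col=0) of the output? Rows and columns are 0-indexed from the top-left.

3

The receptive field on the input at this output position is [7 4 0 / 4 0 6 / 8 3 9]. Elementwise product with the kernel and sum: 7·1 + 4·1 + 0·3 + 4·1 + 0·-1 + 6·-1 + 3·1 + 9·-1.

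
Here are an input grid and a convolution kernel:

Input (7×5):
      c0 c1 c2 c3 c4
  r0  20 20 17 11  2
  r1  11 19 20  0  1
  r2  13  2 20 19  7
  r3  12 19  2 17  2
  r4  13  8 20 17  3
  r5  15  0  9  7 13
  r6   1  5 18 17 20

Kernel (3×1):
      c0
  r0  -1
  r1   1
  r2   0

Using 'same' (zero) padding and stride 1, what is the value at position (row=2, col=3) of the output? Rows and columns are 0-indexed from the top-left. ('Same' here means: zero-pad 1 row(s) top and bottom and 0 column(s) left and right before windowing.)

The receptive field on the zero-padded input at this output position is [0 / 19 / 17]. Elementwise product with the kernel and sum: 0·-1 + 19·1.

19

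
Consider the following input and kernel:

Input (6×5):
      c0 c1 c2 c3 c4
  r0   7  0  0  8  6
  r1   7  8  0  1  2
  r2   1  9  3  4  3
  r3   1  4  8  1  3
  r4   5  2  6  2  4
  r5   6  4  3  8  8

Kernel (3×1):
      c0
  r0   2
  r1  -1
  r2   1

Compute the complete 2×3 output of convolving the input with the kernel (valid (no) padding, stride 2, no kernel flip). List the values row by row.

Output[0,0]: The receptive field on the input at this output position is [7 / 7 / 1]. Elementwise product with the kernel and sum: 7·2 + 7·-1 + 1·1.
Output[0,1]: The receptive field on the input at this output position is [0 / 0 / 3]. Elementwise product with the kernel and sum: 0·2 + 0·-1 + 3·1.

8 3 13
6 4 7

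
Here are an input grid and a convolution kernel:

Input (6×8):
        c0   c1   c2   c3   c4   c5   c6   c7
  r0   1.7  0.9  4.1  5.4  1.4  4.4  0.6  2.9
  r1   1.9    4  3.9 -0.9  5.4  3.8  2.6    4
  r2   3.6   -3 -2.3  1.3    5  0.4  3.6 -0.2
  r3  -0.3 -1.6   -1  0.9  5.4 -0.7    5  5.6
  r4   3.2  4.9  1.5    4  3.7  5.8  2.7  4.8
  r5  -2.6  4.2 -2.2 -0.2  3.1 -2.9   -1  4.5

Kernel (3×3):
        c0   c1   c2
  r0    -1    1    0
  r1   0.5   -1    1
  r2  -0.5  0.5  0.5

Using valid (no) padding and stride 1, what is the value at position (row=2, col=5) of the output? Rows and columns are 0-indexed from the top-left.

The receptive field on the input at this output position is [0.4 3.6 -0.2 / -0.7 5 5.6 / 5.8 2.7 4.8]. Elementwise product with the kernel and sum: 0.4·-1 + 3.6·1 + -0.7·0.5 + 5·-1 + 5.6·1 + 5.8·-0.5 + 2.7·0.5 + 4.8·0.5.

4.3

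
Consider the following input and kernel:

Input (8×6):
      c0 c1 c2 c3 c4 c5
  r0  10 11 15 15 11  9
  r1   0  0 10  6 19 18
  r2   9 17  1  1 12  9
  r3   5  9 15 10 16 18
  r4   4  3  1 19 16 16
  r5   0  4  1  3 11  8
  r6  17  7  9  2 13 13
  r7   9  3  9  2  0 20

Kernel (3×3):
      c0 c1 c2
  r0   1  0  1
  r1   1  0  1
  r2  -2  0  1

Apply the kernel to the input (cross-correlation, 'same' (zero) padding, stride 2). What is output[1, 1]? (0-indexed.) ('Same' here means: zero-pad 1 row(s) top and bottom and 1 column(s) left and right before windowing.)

The receptive field on the zero-padded input at this output position is [0 10 6 / 17 1 1 / 9 15 10]. Elementwise product with the kernel and sum: 0·1 + 6·1 + 17·1 + 1·1 + 9·-2 + 10·1.

16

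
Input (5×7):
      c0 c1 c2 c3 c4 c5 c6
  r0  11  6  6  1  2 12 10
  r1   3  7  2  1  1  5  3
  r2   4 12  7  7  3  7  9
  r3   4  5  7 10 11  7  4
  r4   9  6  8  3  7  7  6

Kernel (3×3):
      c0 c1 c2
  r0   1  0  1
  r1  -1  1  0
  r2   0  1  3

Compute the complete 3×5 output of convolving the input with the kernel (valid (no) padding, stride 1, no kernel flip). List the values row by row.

Output[0,0]: The receptive field on the input at this output position is [11 6 6 / 3 7 2 / 4 12 7]. Elementwise product with the kernel and sum: 11·1 + 6·1 + 3·-1 + 7·1 + 12·1 + 7·3.

54 30 23 37 50
39 40 46 34 27
42 38 37 43 33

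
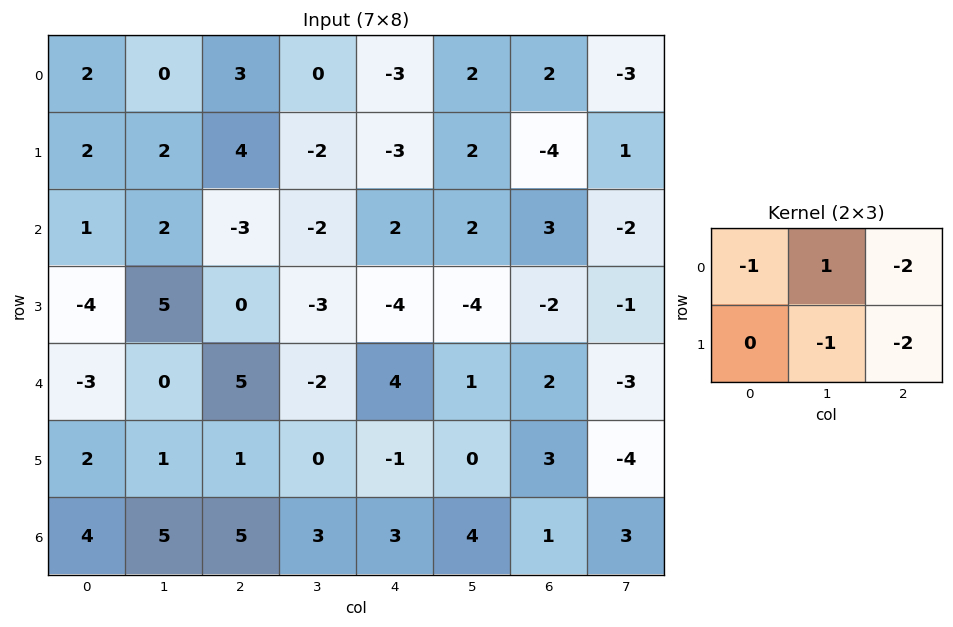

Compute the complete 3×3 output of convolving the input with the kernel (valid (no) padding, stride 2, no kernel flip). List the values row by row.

Output[0,0]: The receptive field on the input at this output position is [2 0 3 / 2 2 4]. Elementwise product with the kernel and sum: 2·-1 + 0·1 + 3·-2 + 2·-1 + 4·-2.
Output[0,1]: The receptive field on the input at this output position is [3 0 -3 / 4 -2 -3]. Elementwise product with the kernel and sum: 3·-1 + 0·1 + -3·-2 + -2·-1 + -3·-2.

-18 11 7
2 8 2
-10 -13 -13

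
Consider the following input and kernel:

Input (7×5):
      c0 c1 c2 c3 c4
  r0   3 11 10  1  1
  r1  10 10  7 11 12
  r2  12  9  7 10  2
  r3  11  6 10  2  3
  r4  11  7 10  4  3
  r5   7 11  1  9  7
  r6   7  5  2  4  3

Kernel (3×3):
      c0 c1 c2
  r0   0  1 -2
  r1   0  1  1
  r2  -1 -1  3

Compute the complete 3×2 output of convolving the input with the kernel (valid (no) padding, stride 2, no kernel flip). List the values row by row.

8 11
23 6
-7 17

Output[0,0]: The receptive field on the input at this output position is [3 11 10 / 10 10 7 / 12 9 7]. Elementwise product with the kernel and sum: 11·1 + 10·-2 + 10·1 + 7·1 + 12·-1 + 9·-1 + 7·3.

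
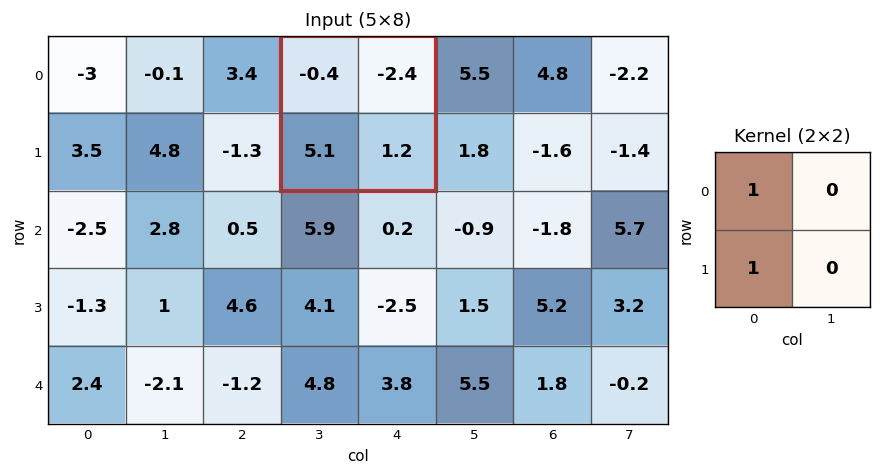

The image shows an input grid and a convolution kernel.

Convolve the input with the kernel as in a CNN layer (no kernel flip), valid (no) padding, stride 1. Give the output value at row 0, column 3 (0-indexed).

The receptive field on the input at this output position is [-0.4 -2.4 / 5.1 1.2]. Elementwise product with the kernel and sum: -0.4·1 + 5.1·1.

4.7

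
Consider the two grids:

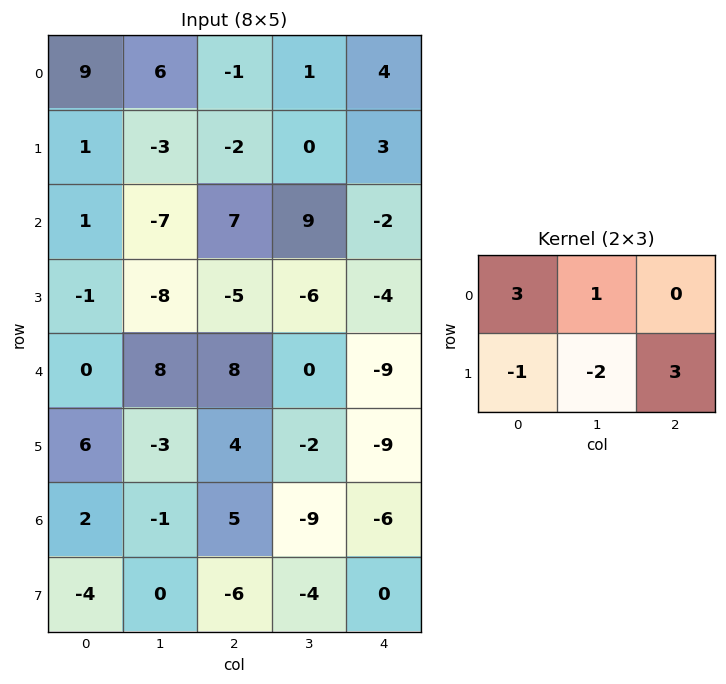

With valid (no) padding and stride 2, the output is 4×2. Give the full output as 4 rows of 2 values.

32 9
-2 35
20 -3
-9 20

Output[0,0]: The receptive field on the input at this output position is [9 6 -1 / 1 -3 -2]. Elementwise product with the kernel and sum: 9·3 + 6·1 + 1·-1 + -3·-2 + -2·3.
Output[0,1]: The receptive field on the input at this output position is [-1 1 4 / -2 0 3]. Elementwise product with the kernel and sum: -1·3 + 1·1 + -2·-1 + 0·-2 + 3·3.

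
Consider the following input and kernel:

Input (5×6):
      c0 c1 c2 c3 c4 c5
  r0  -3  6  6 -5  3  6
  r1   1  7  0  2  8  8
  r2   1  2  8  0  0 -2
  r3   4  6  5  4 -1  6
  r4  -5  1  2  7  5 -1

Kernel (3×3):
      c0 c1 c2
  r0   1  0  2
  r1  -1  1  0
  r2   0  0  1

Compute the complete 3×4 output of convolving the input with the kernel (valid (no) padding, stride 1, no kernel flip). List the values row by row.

23 -11 14 11
7 21 7 24
21 8 12 -10

Output[0,0]: The receptive field on the input at this output position is [-3 6 6 / 1 7 0 / 1 2 8]. Elementwise product with the kernel and sum: -3·1 + 6·2 + 1·-1 + 7·1 + 8·1.
Output[0,1]: The receptive field on the input at this output position is [6 6 -5 / 7 0 2 / 2 8 0]. Elementwise product with the kernel and sum: 6·1 + -5·2 + 7·-1 + 0·1 + 0·1.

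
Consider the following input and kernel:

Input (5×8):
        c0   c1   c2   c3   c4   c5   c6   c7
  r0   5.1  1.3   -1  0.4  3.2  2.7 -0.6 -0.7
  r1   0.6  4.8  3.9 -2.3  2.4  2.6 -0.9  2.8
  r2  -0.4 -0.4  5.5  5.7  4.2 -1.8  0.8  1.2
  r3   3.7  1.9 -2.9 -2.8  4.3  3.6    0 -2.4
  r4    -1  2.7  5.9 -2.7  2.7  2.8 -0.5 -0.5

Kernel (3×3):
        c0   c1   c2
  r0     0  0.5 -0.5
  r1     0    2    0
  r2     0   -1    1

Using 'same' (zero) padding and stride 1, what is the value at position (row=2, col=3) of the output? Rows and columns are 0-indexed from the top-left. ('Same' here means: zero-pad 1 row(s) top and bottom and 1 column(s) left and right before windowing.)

16.15

The receptive field on the zero-padded input at this output position is [3.9 -2.3 2.4 / 5.5 5.7 4.2 / -2.9 -2.8 4.3]. Elementwise product with the kernel and sum: -2.3·0.5 + 2.4·-0.5 + 5.7·2 + -2.8·-1 + 4.3·1.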